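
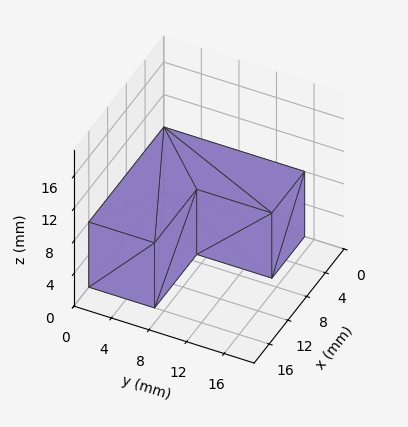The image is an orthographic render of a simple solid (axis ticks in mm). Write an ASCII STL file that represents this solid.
Reading the render: the shape is an L-shaped prism: outer 16 × 15 mm, arm thicknesses ≈ 7 mm (horizontal) and 7 mm (vertical), extruded 8 mm in z (dimensions read to the nearest mm from the axis ticks). For the STL, each face is triangulated and given an outward normal.

solid part
  facet normal 0.0000 0.0000 -1.0000
    outer loop
      vertex 16.00 7.00 0.00
      vertex 16.00 0.00 0.00
      vertex 0.00 0.00 0.00
    endloop
  endfacet
  facet normal 0.0000 0.0000 -1.0000
    outer loop
      vertex 7.00 7.00 0.00
      vertex 16.00 7.00 0.00
      vertex 0.00 0.00 0.00
    endloop
  endfacet
  facet normal 0.0000 0.0000 -1.0000
    outer loop
      vertex 7.00 15.00 0.00
      vertex 7.00 7.00 0.00
      vertex 0.00 0.00 0.00
    endloop
  endfacet
  facet normal 0.0000 0.0000 -1.0000
    outer loop
      vertex 0.00 15.00 0.00
      vertex 7.00 15.00 0.00
      vertex 0.00 0.00 0.00
    endloop
  endfacet
  facet normal 0.0000 0.0000 1.0000
    outer loop
      vertex 0.00 0.00 8.00
      vertex 16.00 0.00 8.00
      vertex 16.00 7.00 8.00
    endloop
  endfacet
  facet normal 0.0000 0.0000 1.0000
    outer loop
      vertex 0.00 0.00 8.00
      vertex 16.00 7.00 8.00
      vertex 7.00 7.00 8.00
    endloop
  endfacet
  facet normal 0.0000 0.0000 1.0000
    outer loop
      vertex 0.00 0.00 8.00
      vertex 7.00 7.00 8.00
      vertex 7.00 15.00 8.00
    endloop
  endfacet
  facet normal 0.0000 0.0000 1.0000
    outer loop
      vertex 0.00 0.00 8.00
      vertex 7.00 15.00 8.00
      vertex 0.00 15.00 8.00
    endloop
  endfacet
  facet normal 0.0000 -1.0000 0.0000
    outer loop
      vertex 0.00 0.00 0.00
      vertex 16.00 0.00 0.00
      vertex 16.00 0.00 8.00
    endloop
  endfacet
  facet normal 0.0000 -1.0000 0.0000
    outer loop
      vertex 0.00 0.00 0.00
      vertex 16.00 0.00 8.00
      vertex 0.00 0.00 8.00
    endloop
  endfacet
  facet normal 1.0000 0.0000 0.0000
    outer loop
      vertex 16.00 0.00 0.00
      vertex 16.00 7.00 0.00
      vertex 16.00 7.00 8.00
    endloop
  endfacet
  facet normal 1.0000 0.0000 0.0000
    outer loop
      vertex 16.00 0.00 0.00
      vertex 16.00 7.00 8.00
      vertex 16.00 0.00 8.00
    endloop
  endfacet
  facet normal 0.0000 1.0000 0.0000
    outer loop
      vertex 16.00 7.00 0.00
      vertex 7.00 7.00 0.00
      vertex 7.00 7.00 8.00
    endloop
  endfacet
  facet normal 0.0000 1.0000 0.0000
    outer loop
      vertex 16.00 7.00 0.00
      vertex 7.00 7.00 8.00
      vertex 16.00 7.00 8.00
    endloop
  endfacet
  facet normal 1.0000 0.0000 0.0000
    outer loop
      vertex 7.00 7.00 0.00
      vertex 7.00 15.00 0.00
      vertex 7.00 15.00 8.00
    endloop
  endfacet
  facet normal 1.0000 0.0000 0.0000
    outer loop
      vertex 7.00 7.00 0.00
      vertex 7.00 15.00 8.00
      vertex 7.00 7.00 8.00
    endloop
  endfacet
  facet normal 0.0000 1.0000 0.0000
    outer loop
      vertex 7.00 15.00 0.00
      vertex 0.00 15.00 0.00
      vertex 0.00 15.00 8.00
    endloop
  endfacet
  facet normal 0.0000 1.0000 0.0000
    outer loop
      vertex 7.00 15.00 0.00
      vertex 0.00 15.00 8.00
      vertex 7.00 15.00 8.00
    endloop
  endfacet
  facet normal -1.0000 0.0000 0.0000
    outer loop
      vertex 0.00 15.00 0.00
      vertex 0.00 0.00 0.00
      vertex 0.00 0.00 8.00
    endloop
  endfacet
  facet normal -1.0000 0.0000 0.0000
    outer loop
      vertex 0.00 15.00 0.00
      vertex 0.00 0.00 8.00
      vertex 0.00 15.00 8.00
    endloop
  endfacet
endsolid part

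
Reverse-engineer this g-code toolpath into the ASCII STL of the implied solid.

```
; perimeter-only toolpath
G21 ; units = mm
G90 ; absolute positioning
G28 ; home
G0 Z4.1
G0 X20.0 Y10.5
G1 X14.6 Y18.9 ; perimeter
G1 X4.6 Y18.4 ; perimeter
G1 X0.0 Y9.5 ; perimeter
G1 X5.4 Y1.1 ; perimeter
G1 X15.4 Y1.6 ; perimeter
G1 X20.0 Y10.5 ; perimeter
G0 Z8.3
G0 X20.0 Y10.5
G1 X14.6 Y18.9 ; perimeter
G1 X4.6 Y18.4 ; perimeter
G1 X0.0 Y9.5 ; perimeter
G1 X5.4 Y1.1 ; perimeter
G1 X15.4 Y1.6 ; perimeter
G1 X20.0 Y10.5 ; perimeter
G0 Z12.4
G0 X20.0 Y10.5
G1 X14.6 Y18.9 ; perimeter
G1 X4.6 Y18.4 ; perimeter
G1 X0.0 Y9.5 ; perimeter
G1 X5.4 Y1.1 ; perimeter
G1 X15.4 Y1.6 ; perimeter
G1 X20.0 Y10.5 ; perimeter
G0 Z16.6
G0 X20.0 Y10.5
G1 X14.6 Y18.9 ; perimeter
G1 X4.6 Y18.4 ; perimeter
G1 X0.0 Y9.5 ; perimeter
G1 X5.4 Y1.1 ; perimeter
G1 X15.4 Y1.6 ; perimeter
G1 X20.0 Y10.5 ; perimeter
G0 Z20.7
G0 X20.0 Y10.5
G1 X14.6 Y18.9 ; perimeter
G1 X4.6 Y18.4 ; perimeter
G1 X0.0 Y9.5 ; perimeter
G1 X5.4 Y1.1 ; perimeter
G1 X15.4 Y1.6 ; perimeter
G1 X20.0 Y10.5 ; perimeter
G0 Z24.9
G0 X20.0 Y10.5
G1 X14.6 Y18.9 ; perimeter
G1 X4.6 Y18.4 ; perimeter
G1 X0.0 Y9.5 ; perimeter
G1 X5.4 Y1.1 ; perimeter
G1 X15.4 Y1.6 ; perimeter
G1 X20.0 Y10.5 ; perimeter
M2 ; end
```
solid part
  facet normal 0.0000 0.0000 -1.0000
    outer loop
      vertex 4.6 18.4 0.0
      vertex 14.6 18.9 0.0
      vertex 20.0 10.5 0.0
    endloop
  endfacet
  facet normal 0.0000 0.0000 -1.0000
    outer loop
      vertex 0.0 9.5 0.0
      vertex 4.6 18.4 0.0
      vertex 20.0 10.5 0.0
    endloop
  endfacet
  facet normal 0.0000 0.0000 -1.0000
    outer loop
      vertex 5.4 1.1 0.0
      vertex 0.0 9.5 0.0
      vertex 20.0 10.5 0.0
    endloop
  endfacet
  facet normal 0.0000 0.0000 -1.0000
    outer loop
      vertex 15.4 1.6 0.0
      vertex 5.4 1.1 0.0
      vertex 20.0 10.5 0.0
    endloop
  endfacet
  facet normal 0.0000 0.0000 1.0000
    outer loop
      vertex 20.0 10.5 24.9
      vertex 14.6 18.9 24.9
      vertex 4.6 18.4 24.9
    endloop
  endfacet
  facet normal 0.0000 0.0000 1.0000
    outer loop
      vertex 20.0 10.5 24.9
      vertex 4.6 18.4 24.9
      vertex 0.0 9.5 24.9
    endloop
  endfacet
  facet normal 0.0000 0.0000 1.0000
    outer loop
      vertex 20.0 10.5 24.9
      vertex 0.0 9.5 24.9
      vertex 5.4 1.1 24.9
    endloop
  endfacet
  facet normal 0.0000 0.0000 1.0000
    outer loop
      vertex 20.0 10.5 24.9
      vertex 5.4 1.1 24.9
      vertex 15.4 1.6 24.9
    endloop
  endfacet
  facet normal 0.8412 0.5408 0.0000
    outer loop
      vertex 20.0 10.5 0.0
      vertex 14.6 18.9 0.0
      vertex 14.6 18.9 24.9
    endloop
  endfacet
  facet normal 0.8412 0.5408 0.0000
    outer loop
      vertex 20.0 10.5 0.0
      vertex 14.6 18.9 24.9
      vertex 20.0 10.5 24.9
    endloop
  endfacet
  facet normal -0.0499 0.9988 0.0000
    outer loop
      vertex 14.6 18.9 0.0
      vertex 4.6 18.4 0.0
      vertex 4.6 18.4 24.9
    endloop
  endfacet
  facet normal -0.0499 0.9988 0.0000
    outer loop
      vertex 14.6 18.9 0.0
      vertex 4.6 18.4 24.9
      vertex 14.6 18.9 24.9
    endloop
  endfacet
  facet normal -0.8884 0.4592 0.0000
    outer loop
      vertex 4.6 18.4 0.0
      vertex 0.0 9.5 0.0
      vertex 0.0 9.5 24.9
    endloop
  endfacet
  facet normal -0.8884 0.4592 0.0000
    outer loop
      vertex 4.6 18.4 0.0
      vertex 0.0 9.5 24.9
      vertex 4.6 18.4 24.9
    endloop
  endfacet
  facet normal -0.8412 -0.5408 0.0000
    outer loop
      vertex 0.0 9.5 0.0
      vertex 5.4 1.1 0.0
      vertex 5.4 1.1 24.9
    endloop
  endfacet
  facet normal -0.8412 -0.5408 0.0000
    outer loop
      vertex 0.0 9.5 0.0
      vertex 5.4 1.1 24.9
      vertex 0.0 9.5 24.9
    endloop
  endfacet
  facet normal 0.0499 -0.9988 0.0000
    outer loop
      vertex 5.4 1.1 0.0
      vertex 15.4 1.6 0.0
      vertex 15.4 1.6 24.9
    endloop
  endfacet
  facet normal 0.0499 -0.9988 0.0000
    outer loop
      vertex 5.4 1.1 0.0
      vertex 15.4 1.6 24.9
      vertex 5.4 1.1 24.9
    endloop
  endfacet
  facet normal 0.8884 -0.4592 0.0000
    outer loop
      vertex 15.4 1.6 0.0
      vertex 20.0 10.5 0.0
      vertex 20.0 10.5 24.9
    endloop
  endfacet
  facet normal 0.8884 -0.4592 0.0000
    outer loop
      vertex 15.4 1.6 0.0
      vertex 20.0 10.5 24.9
      vertex 15.4 1.6 24.9
    endloop
  endfacet
endsolid part

The G0 Z moves step by Δz≈4.1 mm. Every layer's G1 loop is the same polygon, so the solid is a straight extrusion of it from z=0 to z≈24.9. Closing with flat bottom and top caps and triangulating gives 20 facets — a regular 6-sided prism (a cylinder approximated with 6 flat sides), circumscribed radius ≈ 10 mm, height ≈ 24.9 mm.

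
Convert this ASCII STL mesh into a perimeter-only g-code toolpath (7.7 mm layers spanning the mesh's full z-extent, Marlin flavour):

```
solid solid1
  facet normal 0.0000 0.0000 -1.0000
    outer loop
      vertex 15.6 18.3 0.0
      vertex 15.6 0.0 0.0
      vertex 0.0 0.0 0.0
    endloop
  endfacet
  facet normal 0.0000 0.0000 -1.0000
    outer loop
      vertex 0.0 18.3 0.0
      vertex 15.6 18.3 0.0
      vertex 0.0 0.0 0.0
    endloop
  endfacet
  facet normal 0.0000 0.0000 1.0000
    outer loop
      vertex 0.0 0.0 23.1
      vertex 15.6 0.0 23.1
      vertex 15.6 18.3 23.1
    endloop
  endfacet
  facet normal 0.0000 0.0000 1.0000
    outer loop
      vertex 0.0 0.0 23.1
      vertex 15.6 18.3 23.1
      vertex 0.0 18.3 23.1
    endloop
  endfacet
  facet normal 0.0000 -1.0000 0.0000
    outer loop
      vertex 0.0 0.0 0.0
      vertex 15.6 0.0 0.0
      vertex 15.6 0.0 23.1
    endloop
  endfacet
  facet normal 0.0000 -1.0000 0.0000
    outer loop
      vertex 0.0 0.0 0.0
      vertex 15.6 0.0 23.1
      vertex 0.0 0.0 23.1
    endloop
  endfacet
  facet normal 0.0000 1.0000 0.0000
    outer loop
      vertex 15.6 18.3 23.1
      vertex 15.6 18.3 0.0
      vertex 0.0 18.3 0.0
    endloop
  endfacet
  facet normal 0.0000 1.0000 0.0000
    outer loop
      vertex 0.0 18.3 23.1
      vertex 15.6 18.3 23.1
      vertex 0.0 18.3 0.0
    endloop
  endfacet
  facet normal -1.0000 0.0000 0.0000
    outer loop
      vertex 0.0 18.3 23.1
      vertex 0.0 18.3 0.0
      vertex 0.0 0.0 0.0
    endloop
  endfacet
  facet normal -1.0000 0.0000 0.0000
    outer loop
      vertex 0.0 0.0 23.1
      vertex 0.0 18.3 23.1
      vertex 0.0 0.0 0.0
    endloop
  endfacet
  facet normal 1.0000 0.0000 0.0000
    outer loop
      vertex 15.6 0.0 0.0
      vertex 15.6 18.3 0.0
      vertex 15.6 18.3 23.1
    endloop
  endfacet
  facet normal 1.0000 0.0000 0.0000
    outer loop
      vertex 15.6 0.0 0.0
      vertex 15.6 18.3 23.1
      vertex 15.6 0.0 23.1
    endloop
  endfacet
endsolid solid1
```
; perimeter-only toolpath
G21 ; units = mm
G90 ; absolute positioning
G28 ; home
; layer 1
G0 Z7.7
G0 X0.0 Y0.0
G1 X15.6 Y0.0
G1 X15.6 Y18.3
G1 X0.0 Y18.3
G1 X0.0 Y0.0
; layer 2
G0 Z15.4
G0 X0.0 Y0.0
G1 X15.6 Y0.0
G1 X15.6 Y18.3
G1 X0.0 Y18.3
G1 X0.0 Y0.0
; layer 3
G0 Z23.1
G0 X0.0 Y0.0
G1 X15.6 Y0.0
G1 X15.6 Y18.3
G1 X0.0 Y18.3
G1 X0.0 Y0.0
M2 ; end

The solid is a rectangular box, roughly 15.6 × 18.3 mm footprint and 23.1 mm tall. Slicing at Δz = 7.7 mm — 3 equal slices spanning the solid's height, so layer i sits at z = i·h/3 — gives 3 non-empty perimeters. Each is a 4-segment closed polygon; G0 lifts to the layer z and rapids to the start vertex, then G1 traces the edges.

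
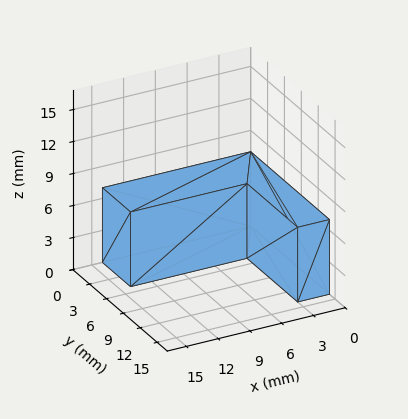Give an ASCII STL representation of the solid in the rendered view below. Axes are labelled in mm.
Reading the render: the shape is an L-shaped prism: outer 14 × 14 mm, arm thicknesses ≈ 5 mm (horizontal) and 3 mm (vertical), extruded 7 mm in z (dimensions read to the nearest mm from the axis ticks). For the STL, each face is triangulated and given an outward normal.

solid part
  facet normal 0.0000 0.0000 -1.0000
    outer loop
      vertex 14.0 5.0 0.0
      vertex 14.0 0.0 0.0
      vertex 0.0 0.0 0.0
    endloop
  endfacet
  facet normal 0.0000 0.0000 -1.0000
    outer loop
      vertex 3.0 5.0 0.0
      vertex 14.0 5.0 0.0
      vertex 0.0 0.0 0.0
    endloop
  endfacet
  facet normal 0.0000 0.0000 -1.0000
    outer loop
      vertex 3.0 14.0 0.0
      vertex 3.0 5.0 0.0
      vertex 0.0 0.0 0.0
    endloop
  endfacet
  facet normal 0.0000 0.0000 -1.0000
    outer loop
      vertex 0.0 14.0 0.0
      vertex 3.0 14.0 0.0
      vertex 0.0 0.0 0.0
    endloop
  endfacet
  facet normal 0.0000 0.0000 1.0000
    outer loop
      vertex 0.0 0.0 7.0
      vertex 14.0 0.0 7.0
      vertex 14.0 5.0 7.0
    endloop
  endfacet
  facet normal 0.0000 0.0000 1.0000
    outer loop
      vertex 0.0 0.0 7.0
      vertex 14.0 5.0 7.0
      vertex 3.0 5.0 7.0
    endloop
  endfacet
  facet normal 0.0000 0.0000 1.0000
    outer loop
      vertex 0.0 0.0 7.0
      vertex 3.0 5.0 7.0
      vertex 3.0 14.0 7.0
    endloop
  endfacet
  facet normal 0.0000 0.0000 1.0000
    outer loop
      vertex 0.0 0.0 7.0
      vertex 3.0 14.0 7.0
      vertex 0.0 14.0 7.0
    endloop
  endfacet
  facet normal 0.0000 -1.0000 0.0000
    outer loop
      vertex 0.0 0.0 0.0
      vertex 14.0 0.0 0.0
      vertex 14.0 0.0 7.0
    endloop
  endfacet
  facet normal 0.0000 -1.0000 0.0000
    outer loop
      vertex 0.0 0.0 0.0
      vertex 14.0 0.0 7.0
      vertex 0.0 0.0 7.0
    endloop
  endfacet
  facet normal 1.0000 0.0000 0.0000
    outer loop
      vertex 14.0 0.0 0.0
      vertex 14.0 5.0 0.0
      vertex 14.0 5.0 7.0
    endloop
  endfacet
  facet normal 1.0000 0.0000 0.0000
    outer loop
      vertex 14.0 0.0 0.0
      vertex 14.0 5.0 7.0
      vertex 14.0 0.0 7.0
    endloop
  endfacet
  facet normal 0.0000 1.0000 0.0000
    outer loop
      vertex 14.0 5.0 0.0
      vertex 3.0 5.0 0.0
      vertex 3.0 5.0 7.0
    endloop
  endfacet
  facet normal 0.0000 1.0000 0.0000
    outer loop
      vertex 14.0 5.0 0.0
      vertex 3.0 5.0 7.0
      vertex 14.0 5.0 7.0
    endloop
  endfacet
  facet normal 1.0000 0.0000 0.0000
    outer loop
      vertex 3.0 5.0 0.0
      vertex 3.0 14.0 0.0
      vertex 3.0 14.0 7.0
    endloop
  endfacet
  facet normal 1.0000 0.0000 0.0000
    outer loop
      vertex 3.0 5.0 0.0
      vertex 3.0 14.0 7.0
      vertex 3.0 5.0 7.0
    endloop
  endfacet
  facet normal 0.0000 1.0000 0.0000
    outer loop
      vertex 3.0 14.0 0.0
      vertex 0.0 14.0 0.0
      vertex 0.0 14.0 7.0
    endloop
  endfacet
  facet normal 0.0000 1.0000 0.0000
    outer loop
      vertex 3.0 14.0 0.0
      vertex 0.0 14.0 7.0
      vertex 3.0 14.0 7.0
    endloop
  endfacet
  facet normal -1.0000 0.0000 0.0000
    outer loop
      vertex 0.0 14.0 0.0
      vertex 0.0 0.0 0.0
      vertex 0.0 0.0 7.0
    endloop
  endfacet
  facet normal -1.0000 0.0000 0.0000
    outer loop
      vertex 0.0 14.0 0.0
      vertex 0.0 0.0 7.0
      vertex 0.0 14.0 7.0
    endloop
  endfacet
endsolid part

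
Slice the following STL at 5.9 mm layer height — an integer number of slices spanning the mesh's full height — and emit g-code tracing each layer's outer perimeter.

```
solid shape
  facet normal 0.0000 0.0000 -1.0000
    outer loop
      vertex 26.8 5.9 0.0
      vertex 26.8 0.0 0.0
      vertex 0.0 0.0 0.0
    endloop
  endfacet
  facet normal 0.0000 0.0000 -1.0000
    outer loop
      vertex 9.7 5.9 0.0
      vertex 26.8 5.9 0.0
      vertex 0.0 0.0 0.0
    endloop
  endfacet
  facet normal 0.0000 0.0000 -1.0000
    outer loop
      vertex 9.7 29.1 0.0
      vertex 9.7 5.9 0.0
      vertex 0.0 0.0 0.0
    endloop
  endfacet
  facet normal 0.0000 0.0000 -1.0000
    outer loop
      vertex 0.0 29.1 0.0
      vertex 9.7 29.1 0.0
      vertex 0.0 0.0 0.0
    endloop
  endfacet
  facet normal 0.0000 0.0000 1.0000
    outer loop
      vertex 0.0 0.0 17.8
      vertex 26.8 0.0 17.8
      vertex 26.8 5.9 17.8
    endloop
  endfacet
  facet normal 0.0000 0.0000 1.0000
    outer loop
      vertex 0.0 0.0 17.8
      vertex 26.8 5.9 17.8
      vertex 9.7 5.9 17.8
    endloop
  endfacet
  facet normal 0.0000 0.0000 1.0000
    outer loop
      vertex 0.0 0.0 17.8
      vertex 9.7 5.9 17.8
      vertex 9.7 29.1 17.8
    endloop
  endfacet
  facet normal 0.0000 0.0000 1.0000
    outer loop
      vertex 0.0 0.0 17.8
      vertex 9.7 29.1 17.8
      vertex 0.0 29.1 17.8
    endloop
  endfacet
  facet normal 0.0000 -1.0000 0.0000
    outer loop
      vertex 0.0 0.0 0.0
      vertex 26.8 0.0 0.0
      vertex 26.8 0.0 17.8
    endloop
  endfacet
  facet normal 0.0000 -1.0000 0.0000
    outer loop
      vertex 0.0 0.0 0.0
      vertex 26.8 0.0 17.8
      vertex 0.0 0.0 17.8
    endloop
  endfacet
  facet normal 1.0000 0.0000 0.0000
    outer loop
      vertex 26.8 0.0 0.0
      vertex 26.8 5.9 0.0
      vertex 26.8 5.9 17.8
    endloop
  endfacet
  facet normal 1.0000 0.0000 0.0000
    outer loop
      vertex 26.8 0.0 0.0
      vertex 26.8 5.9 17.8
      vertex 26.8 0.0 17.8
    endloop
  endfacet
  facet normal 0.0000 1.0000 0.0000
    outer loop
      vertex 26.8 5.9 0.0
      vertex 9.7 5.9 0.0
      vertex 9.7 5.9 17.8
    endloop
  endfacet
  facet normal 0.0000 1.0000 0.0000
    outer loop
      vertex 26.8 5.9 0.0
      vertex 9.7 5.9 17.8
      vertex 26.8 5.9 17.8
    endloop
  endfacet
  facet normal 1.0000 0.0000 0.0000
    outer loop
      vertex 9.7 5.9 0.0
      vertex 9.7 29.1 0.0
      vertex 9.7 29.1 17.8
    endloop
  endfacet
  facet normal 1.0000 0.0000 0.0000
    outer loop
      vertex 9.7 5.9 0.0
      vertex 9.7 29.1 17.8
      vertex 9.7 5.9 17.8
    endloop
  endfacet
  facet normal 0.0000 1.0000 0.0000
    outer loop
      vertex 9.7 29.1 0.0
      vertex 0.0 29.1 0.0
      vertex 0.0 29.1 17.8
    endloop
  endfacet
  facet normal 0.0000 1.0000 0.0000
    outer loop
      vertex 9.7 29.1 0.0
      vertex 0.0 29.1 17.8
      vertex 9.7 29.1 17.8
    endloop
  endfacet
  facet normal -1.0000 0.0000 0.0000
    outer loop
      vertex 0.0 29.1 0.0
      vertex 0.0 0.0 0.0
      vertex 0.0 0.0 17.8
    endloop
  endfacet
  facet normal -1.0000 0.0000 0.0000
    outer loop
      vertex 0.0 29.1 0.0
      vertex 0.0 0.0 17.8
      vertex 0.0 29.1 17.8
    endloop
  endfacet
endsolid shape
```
; perimeter-only toolpath
G21 ; units = mm
G90 ; absolute positioning
G28 ; home
; layer 1
G0 Z5.9
G0 X0.0 Y0.0
G1 X26.8 Y0.0
G1 X26.8 Y5.9
G1 X9.7 Y5.9
G1 X9.7 Y29.1
G1 X0.0 Y29.1
G1 X0.0 Y0.0
; layer 2
G0 Z11.9
G0 X0.0 Y0.0
G1 X26.8 Y0.0
G1 X26.8 Y5.9
G1 X9.7 Y5.9
G1 X9.7 Y29.1
G1 X0.0 Y29.1
G1 X0.0 Y0.0
; layer 3
G0 Z17.8
G0 X0.0 Y0.0
G1 X26.8 Y0.0
G1 X26.8 Y5.9
G1 X9.7 Y5.9
G1 X9.7 Y29.1
G1 X0.0 Y29.1
G1 X0.0 Y0.0
M2 ; end

The solid is an L-shaped prism: outer 26.8 × 29.1 mm, arm thicknesses ≈ 5.9 mm (horizontal) and 9.7 mm (vertical), extruded 17.8 mm in z. Slicing at Δz = 5.9 mm — 3 equal slices spanning the solid's height, so layer i sits at z = i·h/3 — gives 3 non-empty perimeters. Each is a 6-segment closed polygon; G0 lifts to the layer z and rapids to the start vertex, then G1 traces the edges.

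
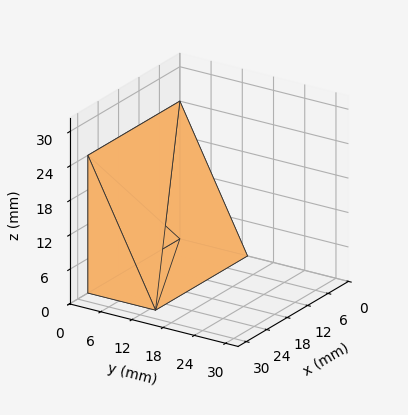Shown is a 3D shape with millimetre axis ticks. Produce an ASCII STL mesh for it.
Reading the render: the shape is a wedge (ramp): 27 × 13 mm base, rising to 24 mm along the y=0 edge and sloping linearly to z=0 at y=13 (dimensions read to the nearest mm from the axis ticks). For the STL, each face is triangulated and given an outward normal.

solid part
  facet normal 0.0000 0.0000 -1.0000
    outer loop
      vertex 27.000 13.000 0.000
      vertex 27.000 0.000 0.000
      vertex 0.000 0.000 0.000
    endloop
  endfacet
  facet normal 0.0000 0.0000 -1.0000
    outer loop
      vertex 0.000 13.000 0.000
      vertex 27.000 13.000 0.000
      vertex 0.000 0.000 0.000
    endloop
  endfacet
  facet normal 0.0000 -1.0000 0.0000
    outer loop
      vertex 0.000 0.000 0.000
      vertex 27.000 0.000 0.000
      vertex 27.000 0.000 24.000
    endloop
  endfacet
  facet normal 0.0000 -1.0000 0.0000
    outer loop
      vertex 0.000 0.000 0.000
      vertex 27.000 0.000 24.000
      vertex 0.000 0.000 24.000
    endloop
  endfacet
  facet normal 0.0000 0.8793 0.4763
    outer loop
      vertex 0.000 0.000 24.000
      vertex 27.000 0.000 24.000
      vertex 27.000 13.000 0.000
    endloop
  endfacet
  facet normal 0.0000 0.8793 0.4763
    outer loop
      vertex 0.000 0.000 24.000
      vertex 27.000 13.000 0.000
      vertex 0.000 13.000 0.000
    endloop
  endfacet
  facet normal -1.0000 0.0000 0.0000
    outer loop
      vertex 0.000 0.000 24.000
      vertex 0.000 13.000 0.000
      vertex 0.000 0.000 0.000
    endloop
  endfacet
  facet normal 1.0000 0.0000 0.0000
    outer loop
      vertex 27.000 0.000 0.000
      vertex 27.000 13.000 0.000
      vertex 27.000 0.000 24.000
    endloop
  endfacet
endsolid part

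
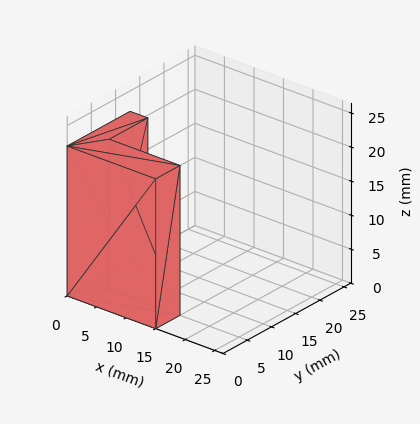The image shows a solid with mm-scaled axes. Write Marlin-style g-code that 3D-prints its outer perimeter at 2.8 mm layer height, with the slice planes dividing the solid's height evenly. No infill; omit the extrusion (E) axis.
Reading the render: the shape is an L-shaped prism: outer 15 × 13 mm, arm thicknesses ≈ 5 mm (horizontal) and 3 mm (vertical), extruded 22 mm in z (dimensions read to the nearest mm from the axis ticks). For the g-code, the solid's height is divided into equal slices at the stated Δz and each level perimeter traced with G1 moves after a G0 lift.

; perimeter-only toolpath
G21 ; units = mm
G90 ; absolute positioning
G28 ; home
; layer 1
G0 Z2.8
G0 X0.0 Y0.0
G1 X15.0 Y0.0
G1 X15.0 Y5.0
G1 X3.0 Y5.0
G1 X3.0 Y13.0
G1 X0.0 Y13.0
G1 X0.0 Y0.0
; layer 2
G0 Z5.5
G0 X0.0 Y0.0
G1 X15.0 Y0.0
G1 X15.0 Y5.0
G1 X3.0 Y5.0
G1 X3.0 Y13.0
G1 X0.0 Y13.0
G1 X0.0 Y0.0
; layer 3
G0 Z8.2
G0 X0.0 Y0.0
G1 X15.0 Y0.0
G1 X15.0 Y5.0
G1 X3.0 Y5.0
G1 X3.0 Y13.0
G1 X0.0 Y13.0
G1 X0.0 Y0.0
; layer 4
G0 Z11.0
G0 X0.0 Y0.0
G1 X15.0 Y0.0
G1 X15.0 Y5.0
G1 X3.0 Y5.0
G1 X3.0 Y13.0
G1 X0.0 Y13.0
G1 X0.0 Y0.0
; layer 5
G0 Z13.8
G0 X0.0 Y0.0
G1 X15.0 Y0.0
G1 X15.0 Y5.0
G1 X3.0 Y5.0
G1 X3.0 Y13.0
G1 X0.0 Y13.0
G1 X0.0 Y0.0
; layer 6
G0 Z16.5
G0 X0.0 Y0.0
G1 X15.0 Y0.0
G1 X15.0 Y5.0
G1 X3.0 Y5.0
G1 X3.0 Y13.0
G1 X0.0 Y13.0
G1 X0.0 Y0.0
; layer 7
G0 Z19.2
G0 X0.0 Y0.0
G1 X15.0 Y0.0
G1 X15.0 Y5.0
G1 X3.0 Y5.0
G1 X3.0 Y13.0
G1 X0.0 Y13.0
G1 X0.0 Y0.0
; layer 8
G0 Z22.0
G0 X0.0 Y0.0
G1 X15.0 Y0.0
G1 X15.0 Y5.0
G1 X3.0 Y5.0
G1 X3.0 Y13.0
G1 X0.0 Y13.0
G1 X0.0 Y0.0
M2 ; end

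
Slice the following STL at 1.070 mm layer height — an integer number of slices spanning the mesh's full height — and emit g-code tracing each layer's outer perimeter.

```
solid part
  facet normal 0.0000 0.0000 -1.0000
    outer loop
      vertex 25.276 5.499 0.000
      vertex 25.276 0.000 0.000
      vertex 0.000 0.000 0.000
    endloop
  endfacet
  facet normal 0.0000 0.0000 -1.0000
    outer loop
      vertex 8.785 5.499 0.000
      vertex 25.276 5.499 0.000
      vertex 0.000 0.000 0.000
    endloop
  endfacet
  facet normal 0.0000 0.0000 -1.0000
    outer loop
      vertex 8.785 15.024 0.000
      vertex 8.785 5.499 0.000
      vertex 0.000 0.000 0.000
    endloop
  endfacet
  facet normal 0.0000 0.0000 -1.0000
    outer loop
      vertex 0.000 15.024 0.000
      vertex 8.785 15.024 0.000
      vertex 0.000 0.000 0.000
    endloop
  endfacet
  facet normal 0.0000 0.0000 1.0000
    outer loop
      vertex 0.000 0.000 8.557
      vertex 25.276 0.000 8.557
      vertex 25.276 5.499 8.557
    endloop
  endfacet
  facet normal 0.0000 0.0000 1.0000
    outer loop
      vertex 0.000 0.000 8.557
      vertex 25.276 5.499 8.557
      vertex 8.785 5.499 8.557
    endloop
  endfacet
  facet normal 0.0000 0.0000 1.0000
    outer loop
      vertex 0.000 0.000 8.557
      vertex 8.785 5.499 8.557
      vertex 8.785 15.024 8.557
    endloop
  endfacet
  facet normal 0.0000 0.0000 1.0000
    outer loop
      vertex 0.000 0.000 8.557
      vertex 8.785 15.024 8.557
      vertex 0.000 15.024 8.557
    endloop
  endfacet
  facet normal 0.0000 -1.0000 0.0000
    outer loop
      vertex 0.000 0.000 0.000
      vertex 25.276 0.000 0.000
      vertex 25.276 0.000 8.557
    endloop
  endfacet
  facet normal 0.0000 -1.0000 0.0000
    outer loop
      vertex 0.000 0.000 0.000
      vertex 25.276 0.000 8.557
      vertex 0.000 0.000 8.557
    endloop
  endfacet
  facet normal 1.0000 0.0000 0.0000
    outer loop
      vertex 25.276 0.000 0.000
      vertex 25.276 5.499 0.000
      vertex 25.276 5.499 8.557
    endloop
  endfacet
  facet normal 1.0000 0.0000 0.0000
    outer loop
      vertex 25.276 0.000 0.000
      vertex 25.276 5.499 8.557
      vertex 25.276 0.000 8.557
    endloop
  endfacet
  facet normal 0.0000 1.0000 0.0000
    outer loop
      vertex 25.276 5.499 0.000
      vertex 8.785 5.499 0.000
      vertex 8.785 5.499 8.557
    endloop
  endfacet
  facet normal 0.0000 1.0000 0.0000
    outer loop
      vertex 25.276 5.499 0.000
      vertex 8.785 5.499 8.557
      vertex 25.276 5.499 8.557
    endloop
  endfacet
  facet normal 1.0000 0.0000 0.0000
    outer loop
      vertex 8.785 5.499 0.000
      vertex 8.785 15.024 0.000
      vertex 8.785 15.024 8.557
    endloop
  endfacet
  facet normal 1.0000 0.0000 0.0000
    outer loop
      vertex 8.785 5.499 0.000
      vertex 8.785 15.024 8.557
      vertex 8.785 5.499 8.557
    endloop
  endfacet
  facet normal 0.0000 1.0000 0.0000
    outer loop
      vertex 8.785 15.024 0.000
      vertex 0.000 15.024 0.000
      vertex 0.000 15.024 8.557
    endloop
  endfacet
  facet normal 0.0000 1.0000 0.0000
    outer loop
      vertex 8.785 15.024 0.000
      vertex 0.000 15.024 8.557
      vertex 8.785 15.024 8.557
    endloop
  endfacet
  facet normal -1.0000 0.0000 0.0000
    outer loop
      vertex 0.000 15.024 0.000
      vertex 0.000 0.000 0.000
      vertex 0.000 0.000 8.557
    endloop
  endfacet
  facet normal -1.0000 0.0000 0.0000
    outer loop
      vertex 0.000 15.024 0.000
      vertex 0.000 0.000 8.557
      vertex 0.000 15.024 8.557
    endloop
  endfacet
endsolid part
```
; perimeter-only toolpath
G21 ; units = mm
G90 ; absolute positioning
G28 ; home
; layer 1
G0 Z1.070
G0 X0.000 Y0.000
G1 X25.276 Y0.000
G1 X25.276 Y5.499
G1 X8.785 Y5.499
G1 X8.785 Y15.024
G1 X0.000 Y15.024
G1 X0.000 Y0.000
; layer 2
G0 Z2.139
G0 X0.000 Y0.000
G1 X25.276 Y0.000
G1 X25.276 Y5.499
G1 X8.785 Y5.499
G1 X8.785 Y15.024
G1 X0.000 Y15.024
G1 X0.000 Y0.000
; layer 3
G0 Z3.209
G0 X0.000 Y0.000
G1 X25.276 Y0.000
G1 X25.276 Y5.499
G1 X8.785 Y5.499
G1 X8.785 Y15.024
G1 X0.000 Y15.024
G1 X0.000 Y0.000
; layer 4
G0 Z4.279
G0 X0.000 Y0.000
G1 X25.276 Y0.000
G1 X25.276 Y5.499
G1 X8.785 Y5.499
G1 X8.785 Y15.024
G1 X0.000 Y15.024
G1 X0.000 Y0.000
; layer 5
G0 Z5.348
G0 X0.000 Y0.000
G1 X25.276 Y0.000
G1 X25.276 Y5.499
G1 X8.785 Y5.499
G1 X8.785 Y15.024
G1 X0.000 Y15.024
G1 X0.000 Y0.000
; layer 6
G0 Z6.418
G0 X0.000 Y0.000
G1 X25.276 Y0.000
G1 X25.276 Y5.499
G1 X8.785 Y5.499
G1 X8.785 Y15.024
G1 X0.000 Y15.024
G1 X0.000 Y0.000
; layer 7
G0 Z7.487
G0 X0.000 Y0.000
G1 X25.276 Y0.000
G1 X25.276 Y5.499
G1 X8.785 Y5.499
G1 X8.785 Y15.024
G1 X0.000 Y15.024
G1 X0.000 Y0.000
; layer 8
G0 Z8.557
G0 X0.000 Y0.000
G1 X25.276 Y0.000
G1 X25.276 Y5.499
G1 X8.785 Y5.499
G1 X8.785 Y15.024
G1 X0.000 Y15.024
G1 X0.000 Y0.000
M2 ; end

The solid is an L-shaped prism: outer 25.3 × 15 mm, arm thicknesses ≈ 5.5 mm (horizontal) and 8.79 mm (vertical), extruded 8.56 mm in z. Slicing at Δz = 1.070 mm — 8 equal slices spanning the solid's height, so layer i sits at z = i·h/8 — gives 8 non-empty perimeters. Each is a 6-segment closed polygon; G0 lifts to the layer z and rapids to the start vertex, then G1 traces the edges.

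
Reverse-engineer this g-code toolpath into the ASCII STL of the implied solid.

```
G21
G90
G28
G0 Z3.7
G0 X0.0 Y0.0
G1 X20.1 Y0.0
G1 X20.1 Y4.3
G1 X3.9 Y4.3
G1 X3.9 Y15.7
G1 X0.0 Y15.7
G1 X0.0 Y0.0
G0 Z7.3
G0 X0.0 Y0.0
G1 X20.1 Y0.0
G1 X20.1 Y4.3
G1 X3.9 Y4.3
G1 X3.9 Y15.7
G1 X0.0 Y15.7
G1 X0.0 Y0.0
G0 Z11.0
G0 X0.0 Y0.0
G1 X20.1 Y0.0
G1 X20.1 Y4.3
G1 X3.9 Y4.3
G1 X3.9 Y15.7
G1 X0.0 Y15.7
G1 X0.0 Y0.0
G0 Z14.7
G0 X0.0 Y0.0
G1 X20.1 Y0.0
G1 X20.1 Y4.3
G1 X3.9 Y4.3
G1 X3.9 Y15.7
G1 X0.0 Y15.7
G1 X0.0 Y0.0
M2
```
solid part
  facet normal 0.0000 0.0000 -1.0000
    outer loop
      vertex 20.1 4.3 0.0
      vertex 20.1 0.0 0.0
      vertex 0.0 0.0 0.0
    endloop
  endfacet
  facet normal 0.0000 0.0000 -1.0000
    outer loop
      vertex 3.9 4.3 0.0
      vertex 20.1 4.3 0.0
      vertex 0.0 0.0 0.0
    endloop
  endfacet
  facet normal 0.0000 0.0000 -1.0000
    outer loop
      vertex 3.9 15.7 0.0
      vertex 3.9 4.3 0.0
      vertex 0.0 0.0 0.0
    endloop
  endfacet
  facet normal 0.0000 0.0000 -1.0000
    outer loop
      vertex 0.0 15.7 0.0
      vertex 3.9 15.7 0.0
      vertex 0.0 0.0 0.0
    endloop
  endfacet
  facet normal 0.0000 0.0000 1.0000
    outer loop
      vertex 0.0 0.0 14.7
      vertex 20.1 0.0 14.7
      vertex 20.1 4.3 14.7
    endloop
  endfacet
  facet normal 0.0000 0.0000 1.0000
    outer loop
      vertex 0.0 0.0 14.7
      vertex 20.1 4.3 14.7
      vertex 3.9 4.3 14.7
    endloop
  endfacet
  facet normal 0.0000 0.0000 1.0000
    outer loop
      vertex 0.0 0.0 14.7
      vertex 3.9 4.3 14.7
      vertex 3.9 15.7 14.7
    endloop
  endfacet
  facet normal 0.0000 0.0000 1.0000
    outer loop
      vertex 0.0 0.0 14.7
      vertex 3.9 15.7 14.7
      vertex 0.0 15.7 14.7
    endloop
  endfacet
  facet normal 0.0000 -1.0000 0.0000
    outer loop
      vertex 0.0 0.0 0.0
      vertex 20.1 0.0 0.0
      vertex 20.1 0.0 14.7
    endloop
  endfacet
  facet normal 0.0000 -1.0000 0.0000
    outer loop
      vertex 0.0 0.0 0.0
      vertex 20.1 0.0 14.7
      vertex 0.0 0.0 14.7
    endloop
  endfacet
  facet normal 1.0000 0.0000 0.0000
    outer loop
      vertex 20.1 0.0 0.0
      vertex 20.1 4.3 0.0
      vertex 20.1 4.3 14.7
    endloop
  endfacet
  facet normal 1.0000 0.0000 0.0000
    outer loop
      vertex 20.1 0.0 0.0
      vertex 20.1 4.3 14.7
      vertex 20.1 0.0 14.7
    endloop
  endfacet
  facet normal 0.0000 1.0000 0.0000
    outer loop
      vertex 20.1 4.3 0.0
      vertex 3.9 4.3 0.0
      vertex 3.9 4.3 14.7
    endloop
  endfacet
  facet normal 0.0000 1.0000 0.0000
    outer loop
      vertex 20.1 4.3 0.0
      vertex 3.9 4.3 14.7
      vertex 20.1 4.3 14.7
    endloop
  endfacet
  facet normal 1.0000 0.0000 0.0000
    outer loop
      vertex 3.9 4.3 0.0
      vertex 3.9 15.7 0.0
      vertex 3.9 15.7 14.7
    endloop
  endfacet
  facet normal 1.0000 0.0000 0.0000
    outer loop
      vertex 3.9 4.3 0.0
      vertex 3.9 15.7 14.7
      vertex 3.9 4.3 14.7
    endloop
  endfacet
  facet normal 0.0000 1.0000 0.0000
    outer loop
      vertex 3.9 15.7 0.0
      vertex 0.0 15.7 0.0
      vertex 0.0 15.7 14.7
    endloop
  endfacet
  facet normal 0.0000 1.0000 0.0000
    outer loop
      vertex 3.9 15.7 0.0
      vertex 0.0 15.7 14.7
      vertex 3.9 15.7 14.7
    endloop
  endfacet
  facet normal -1.0000 0.0000 0.0000
    outer loop
      vertex 0.0 15.7 0.0
      vertex 0.0 0.0 0.0
      vertex 0.0 0.0 14.7
    endloop
  endfacet
  facet normal -1.0000 0.0000 0.0000
    outer loop
      vertex 0.0 15.7 0.0
      vertex 0.0 0.0 14.7
      vertex 0.0 15.7 14.7
    endloop
  endfacet
endsolid part

The G0 Z moves step by Δz≈3.7 mm. Every layer's G1 loop is the same polygon, so the solid is a straight extrusion of it from z=0 to z≈14.7. Closing with flat bottom and top caps and triangulating gives 20 facets — an L-shaped prism: outer 20.1 × 15.7 mm, arm thicknesses ≈ 4.3 mm (horizontal) and 3.9 mm (vertical), extruded 14.7 mm in z.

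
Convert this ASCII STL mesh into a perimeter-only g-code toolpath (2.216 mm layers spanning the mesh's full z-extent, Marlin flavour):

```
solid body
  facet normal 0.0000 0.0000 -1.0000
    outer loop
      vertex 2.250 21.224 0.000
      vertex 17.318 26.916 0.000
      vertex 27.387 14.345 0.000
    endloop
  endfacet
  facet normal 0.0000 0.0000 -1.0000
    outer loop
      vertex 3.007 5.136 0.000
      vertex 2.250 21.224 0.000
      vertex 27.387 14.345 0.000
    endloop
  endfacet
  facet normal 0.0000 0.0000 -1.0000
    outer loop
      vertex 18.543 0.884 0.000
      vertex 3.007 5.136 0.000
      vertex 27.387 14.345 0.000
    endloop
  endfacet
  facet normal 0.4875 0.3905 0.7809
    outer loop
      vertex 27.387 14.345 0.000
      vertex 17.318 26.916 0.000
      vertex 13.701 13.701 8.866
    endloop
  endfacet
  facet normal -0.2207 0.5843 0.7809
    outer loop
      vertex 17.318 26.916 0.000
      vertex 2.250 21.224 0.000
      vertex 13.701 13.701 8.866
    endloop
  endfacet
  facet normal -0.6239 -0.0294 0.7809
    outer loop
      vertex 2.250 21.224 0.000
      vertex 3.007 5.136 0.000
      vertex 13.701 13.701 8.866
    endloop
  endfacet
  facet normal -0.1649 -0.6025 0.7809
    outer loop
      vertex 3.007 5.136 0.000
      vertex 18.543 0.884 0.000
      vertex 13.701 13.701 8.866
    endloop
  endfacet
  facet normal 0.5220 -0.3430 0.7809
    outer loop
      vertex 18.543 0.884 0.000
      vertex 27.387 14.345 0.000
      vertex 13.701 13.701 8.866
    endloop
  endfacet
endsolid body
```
; perimeter-only toolpath
G21 ; units = mm
G90 ; absolute positioning
G28 ; home
; layer 1
G0 Z2.216
G0 X23.965 Y14.184
G1 X16.414 Y23.612
G1 X5.113 Y19.343
G1 X5.681 Y7.277
G1 X17.332 Y4.088
G1 X23.965 Y14.184
; layer 2
G0 Z4.433
G0 X20.544 Y14.023
G1 X15.510 Y20.309
G1 X7.976 Y17.462
G1 X8.354 Y9.418
G1 X16.122 Y7.293
G1 X20.544 Y14.023
; layer 3
G0 Z6.649
G0 X17.123 Y13.862
G1 X14.605 Y17.005
G1 X10.838 Y15.582
G1 X11.027 Y11.560
G1 X14.912 Y10.497
G1 X17.123 Y13.862
M2 ; end

The solid is a regular 5-sided pyramid, base circumscribed radius ≈ 13.7 mm, apex at z ≈ 8.87 mm. Slicing at Δz = 2.216 mm — 4 equal slices spanning the solid's height, so layer i sits at z = i·h/4 — gives 3 non-empty perimeters. Each is a 5-segment closed polygon; G0 lifts to the layer z and rapids to the start vertex, then G1 traces the edges. The cross-section shrinks linearly with z (the slice at the apex is degenerate and omitted).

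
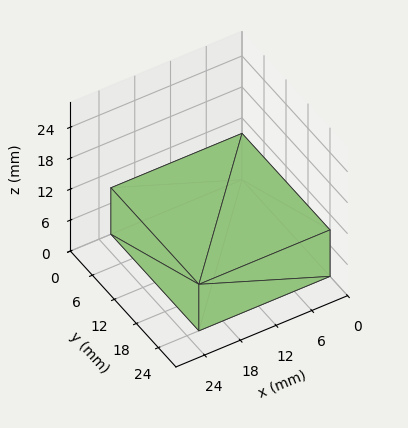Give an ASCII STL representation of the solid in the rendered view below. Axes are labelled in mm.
Reading the render: the shape is a rectangular box, roughly 22 × 24 mm footprint and 9 mm tall (dimensions read to the nearest mm from the axis ticks). For the STL, each face is triangulated and given an outward normal.

solid part
  facet normal 0.0000 0.0000 -1.0000
    outer loop
      vertex 22.000 24.000 0.000
      vertex 22.000 0.000 0.000
      vertex 0.000 0.000 0.000
    endloop
  endfacet
  facet normal 0.0000 0.0000 -1.0000
    outer loop
      vertex 0.000 24.000 0.000
      vertex 22.000 24.000 0.000
      vertex 0.000 0.000 0.000
    endloop
  endfacet
  facet normal 0.0000 0.0000 1.0000
    outer loop
      vertex 0.000 0.000 9.000
      vertex 22.000 0.000 9.000
      vertex 22.000 24.000 9.000
    endloop
  endfacet
  facet normal 0.0000 0.0000 1.0000
    outer loop
      vertex 0.000 0.000 9.000
      vertex 22.000 24.000 9.000
      vertex 0.000 24.000 9.000
    endloop
  endfacet
  facet normal 0.0000 -1.0000 0.0000
    outer loop
      vertex 0.000 0.000 0.000
      vertex 22.000 0.000 0.000
      vertex 22.000 0.000 9.000
    endloop
  endfacet
  facet normal 0.0000 -1.0000 0.0000
    outer loop
      vertex 0.000 0.000 0.000
      vertex 22.000 0.000 9.000
      vertex 0.000 0.000 9.000
    endloop
  endfacet
  facet normal 0.0000 1.0000 0.0000
    outer loop
      vertex 22.000 24.000 9.000
      vertex 22.000 24.000 0.000
      vertex 0.000 24.000 0.000
    endloop
  endfacet
  facet normal 0.0000 1.0000 0.0000
    outer loop
      vertex 0.000 24.000 9.000
      vertex 22.000 24.000 9.000
      vertex 0.000 24.000 0.000
    endloop
  endfacet
  facet normal -1.0000 0.0000 0.0000
    outer loop
      vertex 0.000 24.000 9.000
      vertex 0.000 24.000 0.000
      vertex 0.000 0.000 0.000
    endloop
  endfacet
  facet normal -1.0000 0.0000 0.0000
    outer loop
      vertex 0.000 0.000 9.000
      vertex 0.000 24.000 9.000
      vertex 0.000 0.000 0.000
    endloop
  endfacet
  facet normal 1.0000 0.0000 0.0000
    outer loop
      vertex 22.000 0.000 0.000
      vertex 22.000 24.000 0.000
      vertex 22.000 24.000 9.000
    endloop
  endfacet
  facet normal 1.0000 0.0000 0.0000
    outer loop
      vertex 22.000 0.000 0.000
      vertex 22.000 24.000 9.000
      vertex 22.000 0.000 9.000
    endloop
  endfacet
endsolid part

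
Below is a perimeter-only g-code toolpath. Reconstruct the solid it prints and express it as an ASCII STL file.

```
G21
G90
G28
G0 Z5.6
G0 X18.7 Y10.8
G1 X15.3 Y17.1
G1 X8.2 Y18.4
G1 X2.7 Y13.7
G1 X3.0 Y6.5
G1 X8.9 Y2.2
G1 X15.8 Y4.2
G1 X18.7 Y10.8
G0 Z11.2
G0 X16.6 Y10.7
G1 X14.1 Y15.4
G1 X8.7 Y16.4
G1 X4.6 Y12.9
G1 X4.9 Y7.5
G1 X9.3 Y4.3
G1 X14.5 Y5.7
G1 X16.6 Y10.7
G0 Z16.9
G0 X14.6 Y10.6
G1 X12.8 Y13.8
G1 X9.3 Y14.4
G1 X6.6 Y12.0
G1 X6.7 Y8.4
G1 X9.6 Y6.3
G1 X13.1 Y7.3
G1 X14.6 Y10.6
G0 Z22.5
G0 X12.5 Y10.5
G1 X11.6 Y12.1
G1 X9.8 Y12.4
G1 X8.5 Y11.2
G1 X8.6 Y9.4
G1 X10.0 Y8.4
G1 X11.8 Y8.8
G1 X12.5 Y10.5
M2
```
solid part
  facet normal 0.0000 0.0000 -1.0000
    outer loop
      vertex 7.6 20.4 0.0
      vertex 16.5 18.8 0.0
      vertex 20.8 10.9 0.0
    endloop
  endfacet
  facet normal 0.0000 0.0000 -1.0000
    outer loop
      vertex 0.8 14.5 0.0
      vertex 7.6 20.4 0.0
      vertex 20.8 10.9 0.0
    endloop
  endfacet
  facet normal 0.0000 0.0000 -1.0000
    outer loop
      vertex 1.2 5.5 0.0
      vertex 0.8 14.5 0.0
      vertex 20.8 10.9 0.0
    endloop
  endfacet
  facet normal 0.0000 0.0000 -1.0000
    outer loop
      vertex 8.5 0.2 0.0
      vertex 1.2 5.5 0.0
      vertex 20.8 10.9 0.0
    endloop
  endfacet
  facet normal 0.0000 0.0000 -1.0000
    outer loop
      vertex 17.2 2.6 0.0
      vertex 8.5 0.2 0.0
      vertex 20.8 10.9 0.0
    endloop
  endfacet
  facet normal 0.8332 0.4535 0.3164
    outer loop
      vertex 20.8 10.9 0.0
      vertex 16.5 18.8 0.0
      vertex 10.4 10.4 28.1
    endloop
  endfacet
  facet normal 0.1679 0.9339 0.3156
    outer loop
      vertex 16.5 18.8 0.0
      vertex 7.6 20.4 0.0
      vertex 10.4 10.4 28.1
    endloop
  endfacet
  facet normal -0.6216 0.7164 0.3169
    outer loop
      vertex 7.6 20.4 0.0
      vertex 0.8 14.5 0.0
      vertex 10.4 10.4 28.1
    endloop
  endfacet
  facet normal -0.9473 -0.0421 0.3175
    outer loop
      vertex 0.8 14.5 0.0
      vertex 1.2 5.5 0.0
      vertex 10.4 10.4 28.1
    endloop
  endfacet
  facet normal -0.5573 -0.7677 0.3163
    outer loop
      vertex 1.2 5.5 0.0
      vertex 8.5 0.2 0.0
      vertex 10.4 10.4 28.1
    endloop
  endfacet
  facet normal 0.2524 -0.9149 0.3150
    outer loop
      vertex 8.5 0.2 0.0
      vertex 17.2 2.6 0.0
      vertex 10.4 10.4 28.1
    endloop
  endfacet
  facet normal 0.8706 -0.3776 0.3155
    outer loop
      vertex 17.2 2.6 0.0
      vertex 20.8 10.9 0.0
      vertex 10.4 10.4 28.1
    endloop
  endfacet
endsolid part

The G0 Z moves step by Δz≈5.6 mm. The G1 loops shrink linearly with z, so the solid tapers from its base footprint up to z≈28.1. Closing with a flat bottom cap and the tapered top and triangulating gives 12 facets — a regular 7-sided pyramid, base circumscribed radius ≈ 10.4 mm, apex at z ≈ 28.1 mm.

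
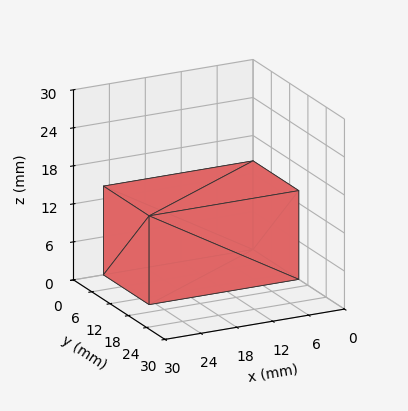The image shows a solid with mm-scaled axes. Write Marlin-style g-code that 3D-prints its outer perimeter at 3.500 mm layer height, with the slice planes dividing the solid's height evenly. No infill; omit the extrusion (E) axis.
Reading the render: the shape is a rectangular box, roughly 25 × 15 mm footprint and 14 mm tall (dimensions read to the nearest mm from the axis ticks). For the g-code, the solid's height is divided into equal slices at the stated Δz and each level perimeter traced with G1 moves after a G0 lift.

; perimeter-only toolpath
G21 ; units = mm
G90 ; absolute positioning
G28 ; home
; layer 1
G0 Z3.500
G0 X0.000 Y0.000
G1 X25.000 Y0.000
G1 X25.000 Y15.000
G1 X0.000 Y15.000
G1 X0.000 Y0.000
; layer 2
G0 Z7.000
G0 X0.000 Y0.000
G1 X25.000 Y0.000
G1 X25.000 Y15.000
G1 X0.000 Y15.000
G1 X0.000 Y0.000
; layer 3
G0 Z10.500
G0 X0.000 Y0.000
G1 X25.000 Y0.000
G1 X25.000 Y15.000
G1 X0.000 Y15.000
G1 X0.000 Y0.000
; layer 4
G0 Z14.000
G0 X0.000 Y0.000
G1 X25.000 Y0.000
G1 X25.000 Y15.000
G1 X0.000 Y15.000
G1 X0.000 Y0.000
M2 ; end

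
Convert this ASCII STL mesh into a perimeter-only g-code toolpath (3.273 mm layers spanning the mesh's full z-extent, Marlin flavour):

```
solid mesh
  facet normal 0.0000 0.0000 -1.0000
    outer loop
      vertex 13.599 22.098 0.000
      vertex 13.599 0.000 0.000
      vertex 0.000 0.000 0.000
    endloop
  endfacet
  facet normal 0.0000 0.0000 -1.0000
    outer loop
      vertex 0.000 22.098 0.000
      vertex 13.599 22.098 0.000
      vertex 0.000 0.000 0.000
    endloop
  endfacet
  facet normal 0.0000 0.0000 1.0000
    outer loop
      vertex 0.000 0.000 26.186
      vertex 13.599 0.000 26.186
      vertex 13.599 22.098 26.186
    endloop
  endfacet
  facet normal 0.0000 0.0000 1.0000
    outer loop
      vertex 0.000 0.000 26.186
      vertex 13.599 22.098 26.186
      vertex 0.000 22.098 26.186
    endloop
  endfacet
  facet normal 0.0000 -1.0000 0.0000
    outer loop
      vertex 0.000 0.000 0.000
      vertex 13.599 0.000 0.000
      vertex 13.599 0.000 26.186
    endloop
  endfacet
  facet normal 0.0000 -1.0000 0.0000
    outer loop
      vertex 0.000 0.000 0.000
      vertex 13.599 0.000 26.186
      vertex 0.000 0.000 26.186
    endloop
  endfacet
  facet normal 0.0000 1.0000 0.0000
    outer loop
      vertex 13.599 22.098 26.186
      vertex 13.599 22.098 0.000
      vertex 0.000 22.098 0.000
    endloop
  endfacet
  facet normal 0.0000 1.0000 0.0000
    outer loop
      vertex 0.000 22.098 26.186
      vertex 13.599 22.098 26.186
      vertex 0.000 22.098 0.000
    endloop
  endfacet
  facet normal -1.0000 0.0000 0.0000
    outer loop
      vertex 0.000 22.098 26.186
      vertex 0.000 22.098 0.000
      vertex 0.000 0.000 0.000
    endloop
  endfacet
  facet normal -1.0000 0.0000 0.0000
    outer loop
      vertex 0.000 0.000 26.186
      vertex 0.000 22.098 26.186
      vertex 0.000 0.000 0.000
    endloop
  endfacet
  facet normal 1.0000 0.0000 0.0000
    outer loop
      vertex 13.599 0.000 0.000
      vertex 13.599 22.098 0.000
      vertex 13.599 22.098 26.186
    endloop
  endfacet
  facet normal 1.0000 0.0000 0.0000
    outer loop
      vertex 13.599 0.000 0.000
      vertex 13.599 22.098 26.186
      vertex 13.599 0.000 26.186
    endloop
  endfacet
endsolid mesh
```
; perimeter-only toolpath
G21 ; units = mm
G90 ; absolute positioning
G28 ; home
; layer 1
G0 Z3.273
G0 X0.000 Y0.000
G1 X13.599 Y0.000
G1 X13.599 Y22.098
G1 X0.000 Y22.098
G1 X0.000 Y0.000
; layer 2
G0 Z6.546
G0 X0.000 Y0.000
G1 X13.599 Y0.000
G1 X13.599 Y22.098
G1 X0.000 Y22.098
G1 X0.000 Y0.000
; layer 3
G0 Z9.820
G0 X0.000 Y0.000
G1 X13.599 Y0.000
G1 X13.599 Y22.098
G1 X0.000 Y22.098
G1 X0.000 Y0.000
; layer 4
G0 Z13.093
G0 X0.000 Y0.000
G1 X13.599 Y0.000
G1 X13.599 Y22.098
G1 X0.000 Y22.098
G1 X0.000 Y0.000
; layer 5
G0 Z16.366
G0 X0.000 Y0.000
G1 X13.599 Y0.000
G1 X13.599 Y22.098
G1 X0.000 Y22.098
G1 X0.000 Y0.000
; layer 6
G0 Z19.639
G0 X0.000 Y0.000
G1 X13.599 Y0.000
G1 X13.599 Y22.098
G1 X0.000 Y22.098
G1 X0.000 Y0.000
; layer 7
G0 Z22.913
G0 X0.000 Y0.000
G1 X13.599 Y0.000
G1 X13.599 Y22.098
G1 X0.000 Y22.098
G1 X0.000 Y0.000
; layer 8
G0 Z26.186
G0 X0.000 Y0.000
G1 X13.599 Y0.000
G1 X13.599 Y22.098
G1 X0.000 Y22.098
G1 X0.000 Y0.000
M2 ; end

The solid is a rectangular box, roughly 13.6 × 22.1 mm footprint and 26.2 mm tall. Slicing at Δz = 3.273 mm — 8 equal slices spanning the solid's height, so layer i sits at z = i·h/8 — gives 8 non-empty perimeters. Each is a 4-segment closed polygon; G0 lifts to the layer z and rapids to the start vertex, then G1 traces the edges.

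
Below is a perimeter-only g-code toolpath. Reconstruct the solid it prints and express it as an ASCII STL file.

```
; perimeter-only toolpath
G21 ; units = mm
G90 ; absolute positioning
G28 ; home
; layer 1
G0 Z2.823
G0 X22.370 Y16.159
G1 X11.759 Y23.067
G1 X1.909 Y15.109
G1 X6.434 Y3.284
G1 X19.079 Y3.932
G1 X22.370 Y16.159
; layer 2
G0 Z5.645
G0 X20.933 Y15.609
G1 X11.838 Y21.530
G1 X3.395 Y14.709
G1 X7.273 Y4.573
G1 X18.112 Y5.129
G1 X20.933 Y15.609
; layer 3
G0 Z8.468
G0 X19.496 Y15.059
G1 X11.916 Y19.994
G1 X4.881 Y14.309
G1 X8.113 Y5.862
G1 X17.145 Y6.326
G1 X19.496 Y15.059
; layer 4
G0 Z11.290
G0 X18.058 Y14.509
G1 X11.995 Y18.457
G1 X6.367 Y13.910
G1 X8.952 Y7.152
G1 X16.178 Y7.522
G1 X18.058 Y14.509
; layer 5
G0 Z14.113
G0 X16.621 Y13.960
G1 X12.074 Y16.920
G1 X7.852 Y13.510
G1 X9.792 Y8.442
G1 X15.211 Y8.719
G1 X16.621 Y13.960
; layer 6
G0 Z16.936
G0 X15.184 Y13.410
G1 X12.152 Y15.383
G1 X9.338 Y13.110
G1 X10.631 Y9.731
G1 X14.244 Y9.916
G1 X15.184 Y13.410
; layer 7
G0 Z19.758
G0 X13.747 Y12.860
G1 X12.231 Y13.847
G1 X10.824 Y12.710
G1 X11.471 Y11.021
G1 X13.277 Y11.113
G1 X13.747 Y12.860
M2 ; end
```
solid part
  facet normal 0.0000 0.0000 -1.0000
    outer loop
      vertex 0.423 15.509 0.000
      vertex 11.680 24.604 0.000
      vertex 23.807 16.709 0.000
    endloop
  endfacet
  facet normal 0.0000 0.0000 -1.0000
    outer loop
      vertex 5.594 1.994 0.000
      vertex 0.423 15.509 0.000
      vertex 23.807 16.709 0.000
    endloop
  endfacet
  facet normal 0.0000 0.0000 -1.0000
    outer loop
      vertex 20.046 2.735 0.000
      vertex 5.594 1.994 0.000
      vertex 23.807 16.709 0.000
    endloop
  endfacet
  facet normal 0.4992 0.7668 0.4035
    outer loop
      vertex 23.807 16.709 0.000
      vertex 11.680 24.604 0.000
      vertex 12.310 12.310 22.581
    endloop
  endfacet
  facet normal -0.5750 0.7117 0.4035
    outer loop
      vertex 11.680 24.604 0.000
      vertex 0.423 15.509 0.000
      vertex 12.310 12.310 22.581
    endloop
  endfacet
  facet normal -0.8546 -0.3270 0.4035
    outer loop
      vertex 0.423 15.509 0.000
      vertex 5.594 1.994 0.000
      vertex 12.310 12.310 22.581
    endloop
  endfacet
  facet normal 0.0469 -0.9138 0.4035
    outer loop
      vertex 5.594 1.994 0.000
      vertex 20.046 2.735 0.000
      vertex 12.310 12.310 22.581
    endloop
  endfacet
  facet normal 0.8835 -0.2378 0.4035
    outer loop
      vertex 20.046 2.735 0.000
      vertex 23.807 16.709 0.000
      vertex 12.310 12.310 22.581
    endloop
  endfacet
endsolid part

The G0 Z moves step by Δz≈2.823 mm. The G1 loops shrink linearly with z, so the solid tapers from its base footprint up to z≈22.6. Closing with a flat bottom cap and the tapered top and triangulating gives 8 facets — a regular 5-sided pyramid, base circumscribed radius ≈ 12.3 mm, apex at z ≈ 22.6 mm.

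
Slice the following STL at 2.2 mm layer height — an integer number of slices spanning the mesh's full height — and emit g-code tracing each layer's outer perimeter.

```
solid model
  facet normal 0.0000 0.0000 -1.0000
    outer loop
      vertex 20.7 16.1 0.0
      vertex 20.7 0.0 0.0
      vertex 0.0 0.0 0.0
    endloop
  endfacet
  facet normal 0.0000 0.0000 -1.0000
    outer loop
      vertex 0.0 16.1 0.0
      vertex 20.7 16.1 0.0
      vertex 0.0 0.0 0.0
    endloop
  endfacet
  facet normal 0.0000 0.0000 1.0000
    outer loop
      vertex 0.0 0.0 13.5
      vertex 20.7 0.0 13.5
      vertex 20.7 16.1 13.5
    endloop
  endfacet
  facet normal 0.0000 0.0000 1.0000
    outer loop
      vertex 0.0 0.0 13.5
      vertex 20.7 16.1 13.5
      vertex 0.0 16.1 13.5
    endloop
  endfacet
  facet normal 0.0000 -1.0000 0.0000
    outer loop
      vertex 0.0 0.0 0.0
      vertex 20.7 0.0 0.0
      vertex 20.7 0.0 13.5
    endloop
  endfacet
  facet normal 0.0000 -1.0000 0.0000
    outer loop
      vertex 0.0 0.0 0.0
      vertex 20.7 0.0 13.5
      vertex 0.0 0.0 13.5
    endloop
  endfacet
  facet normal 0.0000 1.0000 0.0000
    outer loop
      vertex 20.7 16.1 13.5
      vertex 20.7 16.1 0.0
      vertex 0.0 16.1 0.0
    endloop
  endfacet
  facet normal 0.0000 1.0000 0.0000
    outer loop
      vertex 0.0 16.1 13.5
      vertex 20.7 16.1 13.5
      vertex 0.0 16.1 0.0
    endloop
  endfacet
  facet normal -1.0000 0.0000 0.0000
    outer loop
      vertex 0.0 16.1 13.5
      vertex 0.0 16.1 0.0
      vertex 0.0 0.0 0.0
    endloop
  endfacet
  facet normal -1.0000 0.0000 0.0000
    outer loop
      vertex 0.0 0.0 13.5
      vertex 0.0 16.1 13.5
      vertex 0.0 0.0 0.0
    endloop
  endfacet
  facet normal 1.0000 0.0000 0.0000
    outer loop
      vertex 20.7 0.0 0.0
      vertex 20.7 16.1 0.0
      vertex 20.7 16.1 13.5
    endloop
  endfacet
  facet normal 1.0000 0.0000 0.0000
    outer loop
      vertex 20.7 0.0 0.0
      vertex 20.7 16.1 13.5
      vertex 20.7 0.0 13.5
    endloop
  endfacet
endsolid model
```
; perimeter-only toolpath
G21 ; units = mm
G90 ; absolute positioning
G28 ; home
; layer 1
G0 Z2.2
G0 X0.0 Y0.0
G1 X20.7 Y0.0
G1 X20.7 Y16.1
G1 X0.0 Y16.1
G1 X0.0 Y0.0
; layer 2
G0 Z4.5
G0 X0.0 Y0.0
G1 X20.7 Y0.0
G1 X20.7 Y16.1
G1 X0.0 Y16.1
G1 X0.0 Y0.0
; layer 3
G0 Z6.8
G0 X0.0 Y0.0
G1 X20.7 Y0.0
G1 X20.7 Y16.1
G1 X0.0 Y16.1
G1 X0.0 Y0.0
; layer 4
G0 Z9.0
G0 X0.0 Y0.0
G1 X20.7 Y0.0
G1 X20.7 Y16.1
G1 X0.0 Y16.1
G1 X0.0 Y0.0
; layer 5
G0 Z11.2
G0 X0.0 Y0.0
G1 X20.7 Y0.0
G1 X20.7 Y16.1
G1 X0.0 Y16.1
G1 X0.0 Y0.0
; layer 6
G0 Z13.5
G0 X0.0 Y0.0
G1 X20.7 Y0.0
G1 X20.7 Y16.1
G1 X0.0 Y16.1
G1 X0.0 Y0.0
M2 ; end

The solid is a rectangular box, roughly 20.7 × 16.1 mm footprint and 13.5 mm tall. Slicing at Δz = 2.2 mm — 6 equal slices spanning the solid's height, so layer i sits at z = i·h/6 — gives 6 non-empty perimeters. Each is a 4-segment closed polygon; G0 lifts to the layer z and rapids to the start vertex, then G1 traces the edges.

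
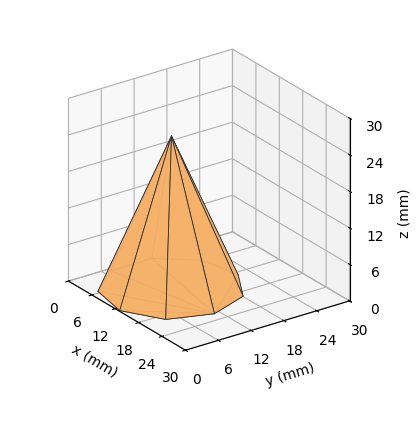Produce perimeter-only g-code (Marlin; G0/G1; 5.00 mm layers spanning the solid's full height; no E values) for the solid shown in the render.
Reading the render: the shape is a regular 9-sided pyramid, base circumscribed radius ≈ 11 mm, apex at z ≈ 25 mm (dimensions read to the nearest mm from the axis ticks). For the g-code, the solid's height is divided into equal slices at the stated Δz and each level perimeter traced with G1 moves after a G0 lift.

; perimeter-only toolpath
G21 ; units = mm
G90 ; absolute positioning
G28 ; home
; layer 1
G0 Z5.00
G0 X19.80 Y11.00
G1 X17.74 Y16.66
G1 X12.53 Y19.66
G1 X6.60 Y18.62
G1 X2.73 Y14.01
G1 X2.73 Y7.99
G1 X6.60 Y3.38
G1 X12.53 Y2.34
G1 X17.74 Y5.34
G1 X19.80 Y11.00
; layer 2
G0 Z10.00
G0 X17.60 Y11.00
G1 X16.06 Y15.24
G1 X12.15 Y17.50
G1 X7.70 Y16.72
G1 X4.80 Y13.26
G1 X4.80 Y8.74
G1 X7.70 Y5.28
G1 X12.15 Y4.50
G1 X16.06 Y6.76
G1 X17.60 Y11.00
; layer 3
G0 Z15.00
G0 X15.40 Y11.00
G1 X14.37 Y13.83
G1 X11.76 Y15.33
G1 X8.80 Y14.81
G1 X6.86 Y12.50
G1 X6.86 Y9.50
G1 X8.80 Y7.19
G1 X11.76 Y6.67
G1 X14.37 Y8.17
G1 X15.40 Y11.00
; layer 4
G0 Z20.00
G0 X13.20 Y11.00
G1 X12.69 Y12.41
G1 X11.38 Y13.17
G1 X9.90 Y12.91
G1 X8.93 Y11.75
G1 X8.93 Y10.25
G1 X9.90 Y9.09
G1 X11.38 Y8.83
G1 X12.69 Y9.59
G1 X13.20 Y11.00
M2 ; end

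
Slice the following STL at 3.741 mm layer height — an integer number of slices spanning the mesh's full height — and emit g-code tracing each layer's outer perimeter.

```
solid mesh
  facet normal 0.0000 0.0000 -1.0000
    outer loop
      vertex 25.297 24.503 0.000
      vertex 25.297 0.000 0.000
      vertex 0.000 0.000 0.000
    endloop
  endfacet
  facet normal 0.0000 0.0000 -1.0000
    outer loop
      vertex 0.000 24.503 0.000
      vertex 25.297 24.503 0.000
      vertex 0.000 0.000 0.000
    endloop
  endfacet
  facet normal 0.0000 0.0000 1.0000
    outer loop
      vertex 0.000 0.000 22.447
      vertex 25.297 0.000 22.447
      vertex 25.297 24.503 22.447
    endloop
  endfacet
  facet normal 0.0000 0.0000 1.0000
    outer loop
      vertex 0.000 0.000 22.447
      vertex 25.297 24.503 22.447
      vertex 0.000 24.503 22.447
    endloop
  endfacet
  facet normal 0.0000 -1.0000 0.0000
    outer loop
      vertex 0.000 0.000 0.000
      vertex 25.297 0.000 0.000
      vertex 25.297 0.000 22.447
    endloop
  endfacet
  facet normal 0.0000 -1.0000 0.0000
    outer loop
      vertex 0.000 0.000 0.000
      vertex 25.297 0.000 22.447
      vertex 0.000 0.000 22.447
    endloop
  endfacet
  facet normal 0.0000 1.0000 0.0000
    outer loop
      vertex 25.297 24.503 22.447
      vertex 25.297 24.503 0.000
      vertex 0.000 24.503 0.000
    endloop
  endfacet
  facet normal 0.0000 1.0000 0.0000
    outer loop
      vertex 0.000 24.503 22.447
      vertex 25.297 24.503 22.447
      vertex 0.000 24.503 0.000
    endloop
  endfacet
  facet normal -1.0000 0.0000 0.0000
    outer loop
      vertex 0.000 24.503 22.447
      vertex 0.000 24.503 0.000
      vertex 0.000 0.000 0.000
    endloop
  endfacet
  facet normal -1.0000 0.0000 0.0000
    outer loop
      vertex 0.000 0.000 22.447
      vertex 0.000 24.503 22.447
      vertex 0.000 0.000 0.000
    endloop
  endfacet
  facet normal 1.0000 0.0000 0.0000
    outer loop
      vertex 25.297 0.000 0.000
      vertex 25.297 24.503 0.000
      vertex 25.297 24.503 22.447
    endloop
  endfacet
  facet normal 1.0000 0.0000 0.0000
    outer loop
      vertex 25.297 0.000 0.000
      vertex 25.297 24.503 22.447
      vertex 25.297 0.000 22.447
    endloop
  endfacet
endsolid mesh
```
; perimeter-only toolpath
G21 ; units = mm
G90 ; absolute positioning
G28 ; home
; layer 1
G0 Z3.741
G0 X0.000 Y0.000
G1 X25.297 Y0.000
G1 X25.297 Y24.503
G1 X0.000 Y24.503
G1 X0.000 Y0.000
; layer 2
G0 Z7.482
G0 X0.000 Y0.000
G1 X25.297 Y0.000
G1 X25.297 Y24.503
G1 X0.000 Y24.503
G1 X0.000 Y0.000
; layer 3
G0 Z11.223
G0 X0.000 Y0.000
G1 X25.297 Y0.000
G1 X25.297 Y24.503
G1 X0.000 Y24.503
G1 X0.000 Y0.000
; layer 4
G0 Z14.965
G0 X0.000 Y0.000
G1 X25.297 Y0.000
G1 X25.297 Y24.503
G1 X0.000 Y24.503
G1 X0.000 Y0.000
; layer 5
G0 Z18.706
G0 X0.000 Y0.000
G1 X25.297 Y0.000
G1 X25.297 Y24.503
G1 X0.000 Y24.503
G1 X0.000 Y0.000
; layer 6
G0 Z22.447
G0 X0.000 Y0.000
G1 X25.297 Y0.000
G1 X25.297 Y24.503
G1 X0.000 Y24.503
G1 X0.000 Y0.000
M2 ; end

The solid is a rectangular box, roughly 25.3 × 24.5 mm footprint and 22.4 mm tall. Slicing at Δz = 3.741 mm — 6 equal slices spanning the solid's height, so layer i sits at z = i·h/6 — gives 6 non-empty perimeters. Each is a 4-segment closed polygon; G0 lifts to the layer z and rapids to the start vertex, then G1 traces the edges.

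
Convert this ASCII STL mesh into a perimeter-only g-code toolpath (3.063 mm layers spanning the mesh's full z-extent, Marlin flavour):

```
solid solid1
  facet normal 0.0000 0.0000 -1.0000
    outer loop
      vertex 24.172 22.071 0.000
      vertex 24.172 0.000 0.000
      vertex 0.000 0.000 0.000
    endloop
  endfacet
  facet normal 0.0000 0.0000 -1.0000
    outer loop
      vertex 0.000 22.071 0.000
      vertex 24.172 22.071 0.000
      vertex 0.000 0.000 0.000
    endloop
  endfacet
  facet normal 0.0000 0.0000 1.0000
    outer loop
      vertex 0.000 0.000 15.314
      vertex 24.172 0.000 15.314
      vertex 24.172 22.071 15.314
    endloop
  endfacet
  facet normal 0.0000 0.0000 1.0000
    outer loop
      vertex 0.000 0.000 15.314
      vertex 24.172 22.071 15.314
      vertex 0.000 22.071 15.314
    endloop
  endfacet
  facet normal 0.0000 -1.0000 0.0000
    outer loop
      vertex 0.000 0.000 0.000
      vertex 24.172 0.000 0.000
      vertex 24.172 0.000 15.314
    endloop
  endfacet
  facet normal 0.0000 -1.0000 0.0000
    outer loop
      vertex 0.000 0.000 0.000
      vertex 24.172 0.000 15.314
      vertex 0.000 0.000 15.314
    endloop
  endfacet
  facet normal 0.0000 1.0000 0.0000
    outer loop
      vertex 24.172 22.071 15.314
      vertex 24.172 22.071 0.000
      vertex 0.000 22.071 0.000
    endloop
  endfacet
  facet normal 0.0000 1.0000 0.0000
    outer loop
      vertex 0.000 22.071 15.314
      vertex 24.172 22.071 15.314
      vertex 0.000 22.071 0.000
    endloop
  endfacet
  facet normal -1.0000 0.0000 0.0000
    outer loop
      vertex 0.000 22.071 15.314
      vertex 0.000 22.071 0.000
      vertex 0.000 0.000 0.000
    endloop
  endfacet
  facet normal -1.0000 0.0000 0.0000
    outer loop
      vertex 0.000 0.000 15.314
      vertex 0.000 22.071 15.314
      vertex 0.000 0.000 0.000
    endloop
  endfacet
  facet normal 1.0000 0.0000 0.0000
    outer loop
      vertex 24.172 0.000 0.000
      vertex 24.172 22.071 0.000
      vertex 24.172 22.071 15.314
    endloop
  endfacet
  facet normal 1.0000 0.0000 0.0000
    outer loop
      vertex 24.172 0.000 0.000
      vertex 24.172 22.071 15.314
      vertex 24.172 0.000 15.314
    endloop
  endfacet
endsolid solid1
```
; perimeter-only toolpath
G21 ; units = mm
G90 ; absolute positioning
G28 ; home
; layer 1
G0 Z3.063
G0 X0.000 Y0.000
G1 X24.172 Y0.000
G1 X24.172 Y22.071
G1 X0.000 Y22.071
G1 X0.000 Y0.000
; layer 2
G0 Z6.126
G0 X0.000 Y0.000
G1 X24.172 Y0.000
G1 X24.172 Y22.071
G1 X0.000 Y22.071
G1 X0.000 Y0.000
; layer 3
G0 Z9.188
G0 X0.000 Y0.000
G1 X24.172 Y0.000
G1 X24.172 Y22.071
G1 X0.000 Y22.071
G1 X0.000 Y0.000
; layer 4
G0 Z12.251
G0 X0.000 Y0.000
G1 X24.172 Y0.000
G1 X24.172 Y22.071
G1 X0.000 Y22.071
G1 X0.000 Y0.000
; layer 5
G0 Z15.314
G0 X0.000 Y0.000
G1 X24.172 Y0.000
G1 X24.172 Y22.071
G1 X0.000 Y22.071
G1 X0.000 Y0.000
M2 ; end

The solid is a rectangular box, roughly 24.2 × 22.1 mm footprint and 15.3 mm tall. Slicing at Δz = 3.063 mm — 5 equal slices spanning the solid's height, so layer i sits at z = i·h/5 — gives 5 non-empty perimeters. Each is a 4-segment closed polygon; G0 lifts to the layer z and rapids to the start vertex, then G1 traces the edges.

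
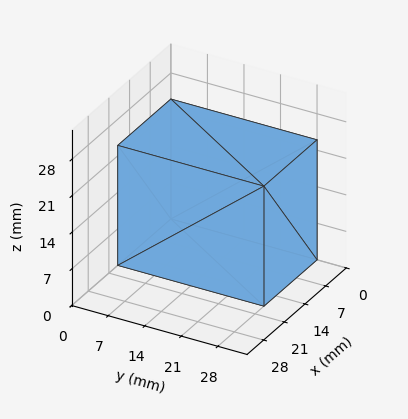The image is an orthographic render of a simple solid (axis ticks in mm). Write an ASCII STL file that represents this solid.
Reading the render: the shape is a rectangular box, roughly 18 × 28 mm footprint and 23 mm tall (dimensions read to the nearest mm from the axis ticks). For the STL, each face is triangulated and given an outward normal.

solid part
  facet normal 0.0000 0.0000 -1.0000
    outer loop
      vertex 18.000 28.000 0.000
      vertex 18.000 0.000 0.000
      vertex 0.000 0.000 0.000
    endloop
  endfacet
  facet normal 0.0000 0.0000 -1.0000
    outer loop
      vertex 0.000 28.000 0.000
      vertex 18.000 28.000 0.000
      vertex 0.000 0.000 0.000
    endloop
  endfacet
  facet normal 0.0000 0.0000 1.0000
    outer loop
      vertex 0.000 0.000 23.000
      vertex 18.000 0.000 23.000
      vertex 18.000 28.000 23.000
    endloop
  endfacet
  facet normal 0.0000 0.0000 1.0000
    outer loop
      vertex 0.000 0.000 23.000
      vertex 18.000 28.000 23.000
      vertex 0.000 28.000 23.000
    endloop
  endfacet
  facet normal 0.0000 -1.0000 0.0000
    outer loop
      vertex 0.000 0.000 0.000
      vertex 18.000 0.000 0.000
      vertex 18.000 0.000 23.000
    endloop
  endfacet
  facet normal 0.0000 -1.0000 0.0000
    outer loop
      vertex 0.000 0.000 0.000
      vertex 18.000 0.000 23.000
      vertex 0.000 0.000 23.000
    endloop
  endfacet
  facet normal 0.0000 1.0000 0.0000
    outer loop
      vertex 18.000 28.000 23.000
      vertex 18.000 28.000 0.000
      vertex 0.000 28.000 0.000
    endloop
  endfacet
  facet normal 0.0000 1.0000 0.0000
    outer loop
      vertex 0.000 28.000 23.000
      vertex 18.000 28.000 23.000
      vertex 0.000 28.000 0.000
    endloop
  endfacet
  facet normal -1.0000 0.0000 0.0000
    outer loop
      vertex 0.000 28.000 23.000
      vertex 0.000 28.000 0.000
      vertex 0.000 0.000 0.000
    endloop
  endfacet
  facet normal -1.0000 0.0000 0.0000
    outer loop
      vertex 0.000 0.000 23.000
      vertex 0.000 28.000 23.000
      vertex 0.000 0.000 0.000
    endloop
  endfacet
  facet normal 1.0000 0.0000 0.0000
    outer loop
      vertex 18.000 0.000 0.000
      vertex 18.000 28.000 0.000
      vertex 18.000 28.000 23.000
    endloop
  endfacet
  facet normal 1.0000 0.0000 0.0000
    outer loop
      vertex 18.000 0.000 0.000
      vertex 18.000 28.000 23.000
      vertex 18.000 0.000 23.000
    endloop
  endfacet
endsolid part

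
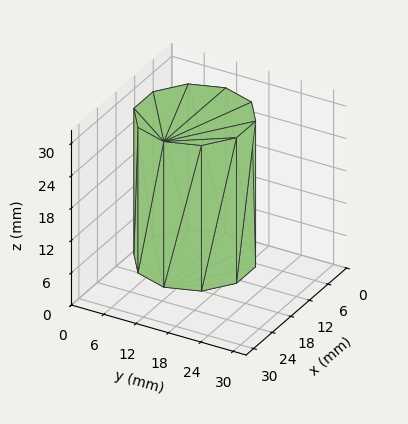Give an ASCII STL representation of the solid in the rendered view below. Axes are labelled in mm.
Reading the render: the shape is a regular 10-sided prism (a cylinder approximated with 10 flat sides), circumscribed radius ≈ 10 mm, height ≈ 27 mm (dimensions read to the nearest mm from the axis ticks). For the STL, each face is triangulated and given an outward normal.

solid part
  facet normal 0.0000 0.0000 -1.0000
    outer loop
      vertex 13.09 19.51 0.00
      vertex 18.09 15.88 0.00
      vertex 20.00 10.00 0.00
    endloop
  endfacet
  facet normal 0.0000 0.0000 -1.0000
    outer loop
      vertex 6.91 19.51 0.00
      vertex 13.09 19.51 0.00
      vertex 20.00 10.00 0.00
    endloop
  endfacet
  facet normal 0.0000 0.0000 -1.0000
    outer loop
      vertex 1.91 15.88 0.00
      vertex 6.91 19.51 0.00
      vertex 20.00 10.00 0.00
    endloop
  endfacet
  facet normal 0.0000 0.0000 -1.0000
    outer loop
      vertex 0.00 10.00 0.00
      vertex 1.91 15.88 0.00
      vertex 20.00 10.00 0.00
    endloop
  endfacet
  facet normal 0.0000 0.0000 -1.0000
    outer loop
      vertex 1.91 4.12 0.00
      vertex 0.00 10.00 0.00
      vertex 20.00 10.00 0.00
    endloop
  endfacet
  facet normal 0.0000 0.0000 -1.0000
    outer loop
      vertex 6.91 0.49 0.00
      vertex 1.91 4.12 0.00
      vertex 20.00 10.00 0.00
    endloop
  endfacet
  facet normal 0.0000 0.0000 -1.0000
    outer loop
      vertex 13.09 0.49 0.00
      vertex 6.91 0.49 0.00
      vertex 20.00 10.00 0.00
    endloop
  endfacet
  facet normal 0.0000 0.0000 -1.0000
    outer loop
      vertex 18.09 4.12 0.00
      vertex 13.09 0.49 0.00
      vertex 20.00 10.00 0.00
    endloop
  endfacet
  facet normal 0.0000 0.0000 1.0000
    outer loop
      vertex 20.00 10.00 27.00
      vertex 18.09 15.88 27.00
      vertex 13.09 19.51 27.00
    endloop
  endfacet
  facet normal 0.0000 0.0000 1.0000
    outer loop
      vertex 20.00 10.00 27.00
      vertex 13.09 19.51 27.00
      vertex 6.91 19.51 27.00
    endloop
  endfacet
  facet normal 0.0000 0.0000 1.0000
    outer loop
      vertex 20.00 10.00 27.00
      vertex 6.91 19.51 27.00
      vertex 1.91 15.88 27.00
    endloop
  endfacet
  facet normal 0.0000 0.0000 1.0000
    outer loop
      vertex 20.00 10.00 27.00
      vertex 1.91 15.88 27.00
      vertex 0.00 10.00 27.00
    endloop
  endfacet
  facet normal 0.0000 0.0000 1.0000
    outer loop
      vertex 20.00 10.00 27.00
      vertex 0.00 10.00 27.00
      vertex 1.91 4.12 27.00
    endloop
  endfacet
  facet normal 0.0000 0.0000 1.0000
    outer loop
      vertex 20.00 10.00 27.00
      vertex 1.91 4.12 27.00
      vertex 6.91 0.49 27.00
    endloop
  endfacet
  facet normal 0.0000 0.0000 1.0000
    outer loop
      vertex 20.00 10.00 27.00
      vertex 6.91 0.49 27.00
      vertex 13.09 0.49 27.00
    endloop
  endfacet
  facet normal 0.0000 0.0000 1.0000
    outer loop
      vertex 20.00 10.00 27.00
      vertex 13.09 0.49 27.00
      vertex 18.09 4.12 27.00
    endloop
  endfacet
  facet normal 0.9511 0.3089 0.0000
    outer loop
      vertex 20.00 10.00 0.00
      vertex 18.09 15.88 0.00
      vertex 18.09 15.88 27.00
    endloop
  endfacet
  facet normal 0.9511 0.3089 0.0000
    outer loop
      vertex 20.00 10.00 0.00
      vertex 18.09 15.88 27.00
      vertex 20.00 10.00 27.00
    endloop
  endfacet
  facet normal 0.5875 0.8092 0.0000
    outer loop
      vertex 18.09 15.88 0.00
      vertex 13.09 19.51 0.00
      vertex 13.09 19.51 27.00
    endloop
  endfacet
  facet normal 0.5875 0.8092 0.0000
    outer loop
      vertex 18.09 15.88 0.00
      vertex 13.09 19.51 27.00
      vertex 18.09 15.88 27.00
    endloop
  endfacet
  facet normal 0.0000 1.0000 0.0000
    outer loop
      vertex 13.09 19.51 0.00
      vertex 6.91 19.51 0.00
      vertex 6.91 19.51 27.00
    endloop
  endfacet
  facet normal 0.0000 1.0000 0.0000
    outer loop
      vertex 13.09 19.51 0.00
      vertex 6.91 19.51 27.00
      vertex 13.09 19.51 27.00
    endloop
  endfacet
  facet normal -0.5875 0.8092 0.0000
    outer loop
      vertex 6.91 19.51 0.00
      vertex 1.91 15.88 0.00
      vertex 1.91 15.88 27.00
    endloop
  endfacet
  facet normal -0.5875 0.8092 0.0000
    outer loop
      vertex 6.91 19.51 0.00
      vertex 1.91 15.88 27.00
      vertex 6.91 19.51 27.00
    endloop
  endfacet
  facet normal -0.9511 0.3089 0.0000
    outer loop
      vertex 1.91 15.88 0.00
      vertex 0.00 10.00 0.00
      vertex 0.00 10.00 27.00
    endloop
  endfacet
  facet normal -0.9511 0.3089 0.0000
    outer loop
      vertex 1.91 15.88 0.00
      vertex 0.00 10.00 27.00
      vertex 1.91 15.88 27.00
    endloop
  endfacet
  facet normal -0.9511 -0.3089 0.0000
    outer loop
      vertex 0.00 10.00 0.00
      vertex 1.91 4.12 0.00
      vertex 1.91 4.12 27.00
    endloop
  endfacet
  facet normal -0.9511 -0.3089 0.0000
    outer loop
      vertex 0.00 10.00 0.00
      vertex 1.91 4.12 27.00
      vertex 0.00 10.00 27.00
    endloop
  endfacet
  facet normal -0.5875 -0.8092 0.0000
    outer loop
      vertex 1.91 4.12 0.00
      vertex 6.91 0.49 0.00
      vertex 6.91 0.49 27.00
    endloop
  endfacet
  facet normal -0.5875 -0.8092 0.0000
    outer loop
      vertex 1.91 4.12 0.00
      vertex 6.91 0.49 27.00
      vertex 1.91 4.12 27.00
    endloop
  endfacet
  facet normal 0.0000 -1.0000 0.0000
    outer loop
      vertex 6.91 0.49 0.00
      vertex 13.09 0.49 0.00
      vertex 13.09 0.49 27.00
    endloop
  endfacet
  facet normal 0.0000 -1.0000 0.0000
    outer loop
      vertex 6.91 0.49 0.00
      vertex 13.09 0.49 27.00
      vertex 6.91 0.49 27.00
    endloop
  endfacet
  facet normal 0.5875 -0.8092 0.0000
    outer loop
      vertex 13.09 0.49 0.00
      vertex 18.09 4.12 0.00
      vertex 18.09 4.12 27.00
    endloop
  endfacet
  facet normal 0.5875 -0.8092 0.0000
    outer loop
      vertex 13.09 0.49 0.00
      vertex 18.09 4.12 27.00
      vertex 13.09 0.49 27.00
    endloop
  endfacet
  facet normal 0.9511 -0.3089 0.0000
    outer loop
      vertex 18.09 4.12 0.00
      vertex 20.00 10.00 0.00
      vertex 20.00 10.00 27.00
    endloop
  endfacet
  facet normal 0.9511 -0.3089 0.0000
    outer loop
      vertex 18.09 4.12 0.00
      vertex 20.00 10.00 27.00
      vertex 18.09 4.12 27.00
    endloop
  endfacet
endsolid part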